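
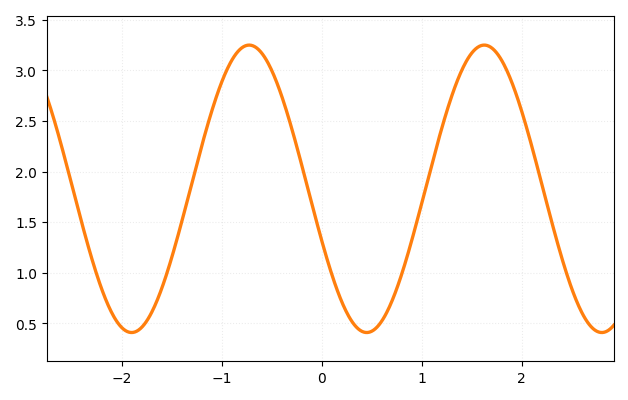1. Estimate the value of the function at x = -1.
2.89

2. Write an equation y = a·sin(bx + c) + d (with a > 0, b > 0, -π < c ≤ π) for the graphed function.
y = 1.42sin(2.67x - 2.77) + 1.83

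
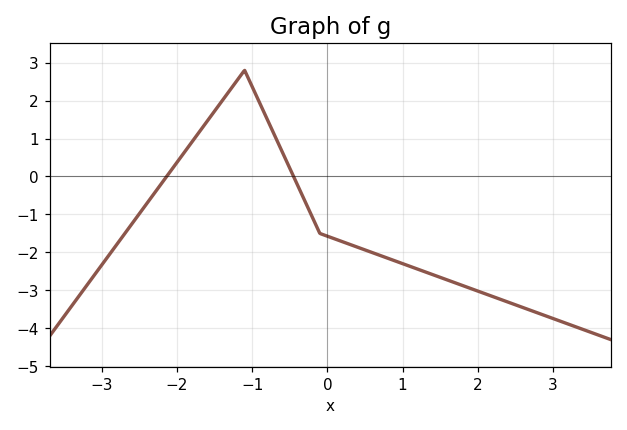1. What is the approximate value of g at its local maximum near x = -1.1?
2.8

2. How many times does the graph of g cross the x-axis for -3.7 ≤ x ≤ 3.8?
2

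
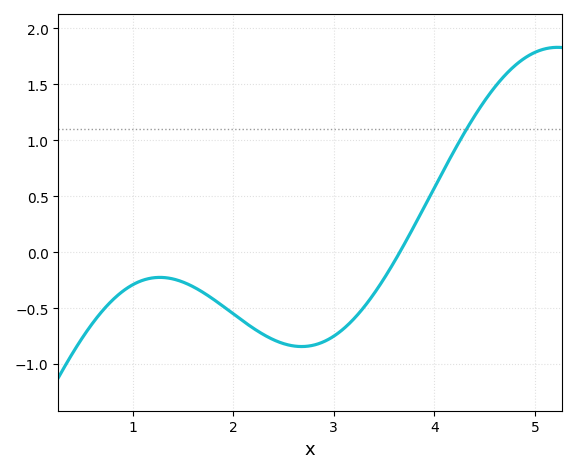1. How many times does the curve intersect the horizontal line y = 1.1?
1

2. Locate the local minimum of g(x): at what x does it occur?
2.7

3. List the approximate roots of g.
3.7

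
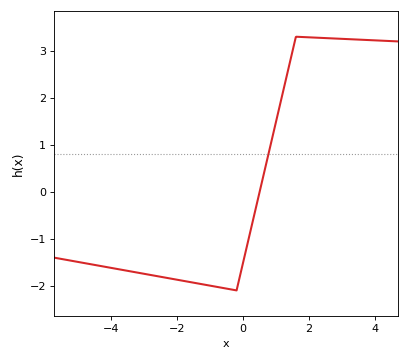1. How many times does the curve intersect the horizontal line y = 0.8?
1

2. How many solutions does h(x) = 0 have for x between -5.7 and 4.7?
1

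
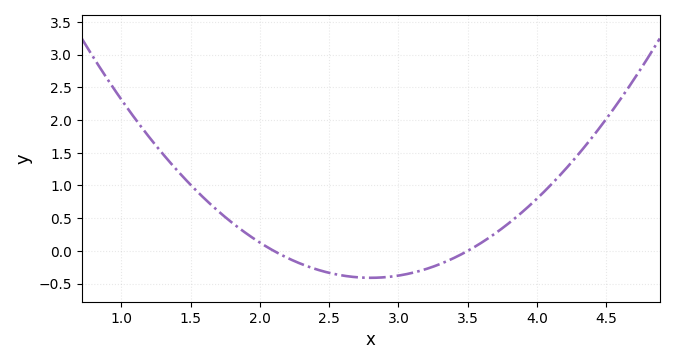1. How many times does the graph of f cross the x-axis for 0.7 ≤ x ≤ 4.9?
2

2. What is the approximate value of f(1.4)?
1.23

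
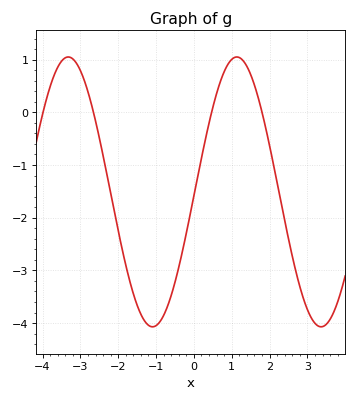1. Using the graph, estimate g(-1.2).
-4.04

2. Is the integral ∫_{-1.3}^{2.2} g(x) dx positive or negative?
negative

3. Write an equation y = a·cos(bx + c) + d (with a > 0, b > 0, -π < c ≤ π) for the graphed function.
y = 2.56cos(1.41x - 1.6) - 1.51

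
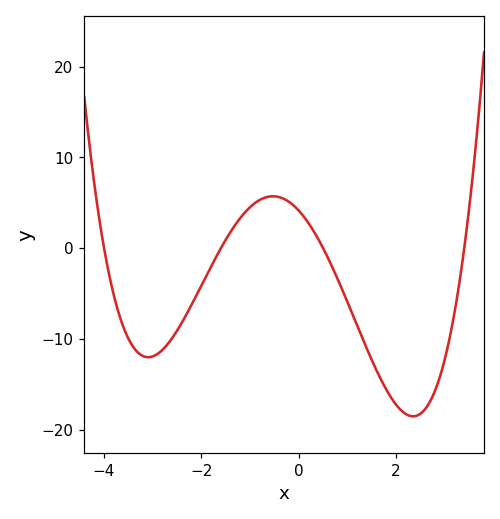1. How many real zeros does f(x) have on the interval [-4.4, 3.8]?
4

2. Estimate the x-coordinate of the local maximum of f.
-0.6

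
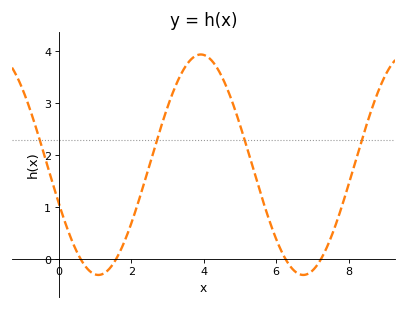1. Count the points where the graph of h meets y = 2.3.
4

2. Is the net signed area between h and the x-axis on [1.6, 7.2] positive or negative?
positive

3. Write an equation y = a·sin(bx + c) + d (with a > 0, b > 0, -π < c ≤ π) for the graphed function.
y = 2.12sin(1.1x - 2.8) + 1.82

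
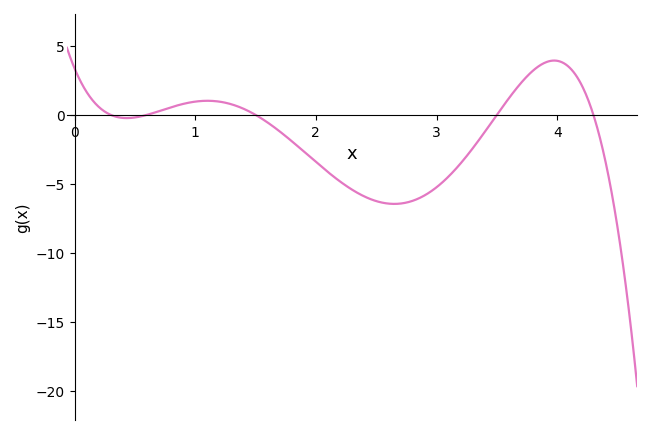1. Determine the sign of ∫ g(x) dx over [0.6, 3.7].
negative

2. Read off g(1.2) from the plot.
0.959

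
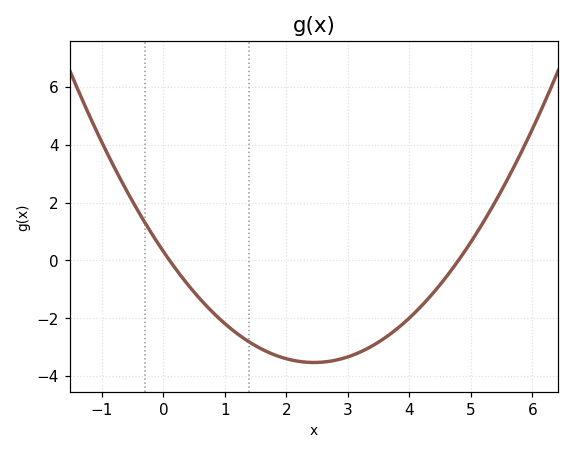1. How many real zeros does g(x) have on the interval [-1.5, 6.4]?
2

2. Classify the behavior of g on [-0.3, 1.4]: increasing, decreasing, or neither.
decreasing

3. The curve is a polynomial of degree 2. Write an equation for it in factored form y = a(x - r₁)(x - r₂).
y = 0.64(x - 0.1)(x - 4.8)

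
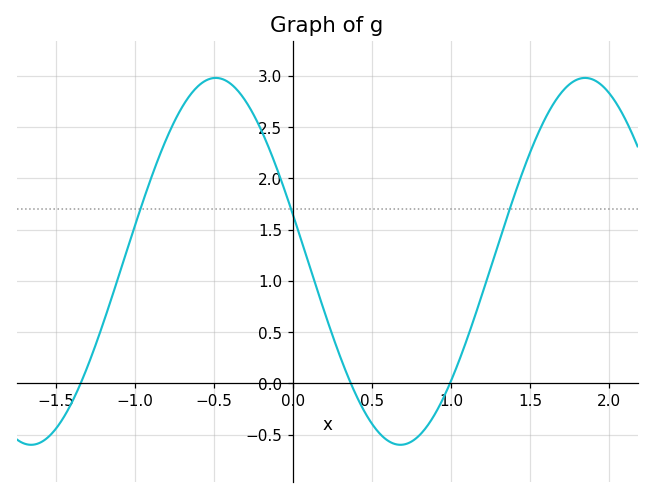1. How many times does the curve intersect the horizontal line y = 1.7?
3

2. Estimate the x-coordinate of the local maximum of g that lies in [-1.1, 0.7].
-0.5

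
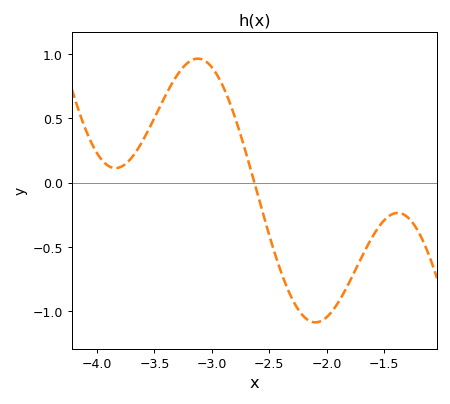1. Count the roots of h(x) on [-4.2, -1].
1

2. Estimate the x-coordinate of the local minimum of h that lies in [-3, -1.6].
-2.1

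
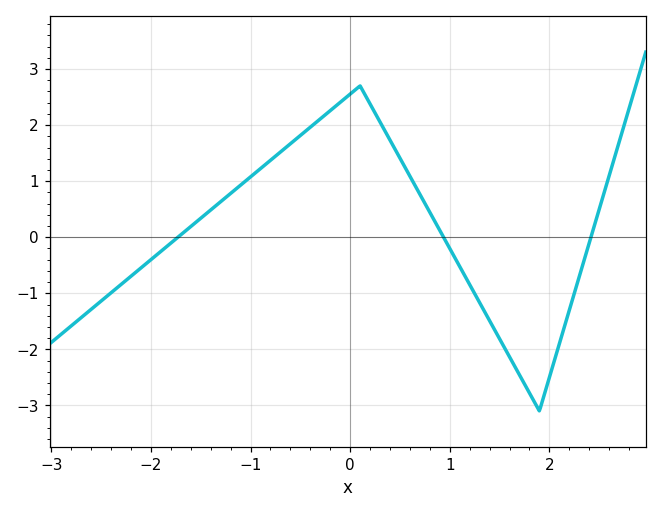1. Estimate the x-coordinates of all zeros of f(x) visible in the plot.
-1.7, 0.9, 2.4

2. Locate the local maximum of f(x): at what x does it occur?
0.1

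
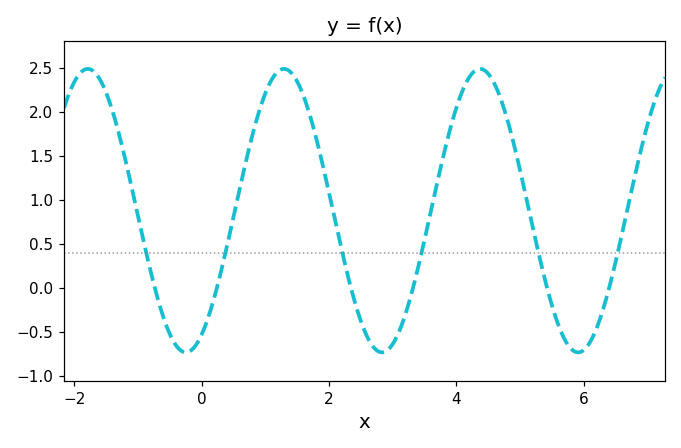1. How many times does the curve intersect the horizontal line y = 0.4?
6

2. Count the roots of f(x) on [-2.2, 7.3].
6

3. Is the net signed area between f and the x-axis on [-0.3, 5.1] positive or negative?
positive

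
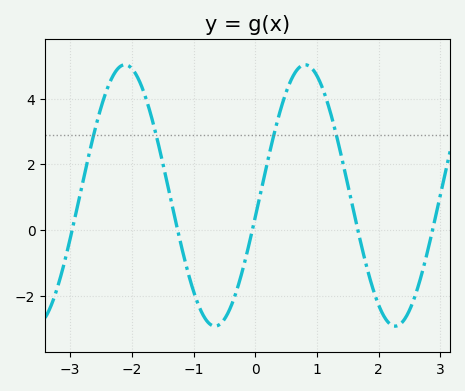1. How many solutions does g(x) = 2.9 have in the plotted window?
4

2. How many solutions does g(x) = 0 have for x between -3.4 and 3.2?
5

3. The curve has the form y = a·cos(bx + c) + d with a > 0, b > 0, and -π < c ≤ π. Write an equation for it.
y = 3.98cos(2.1x - 1.7) + 1.05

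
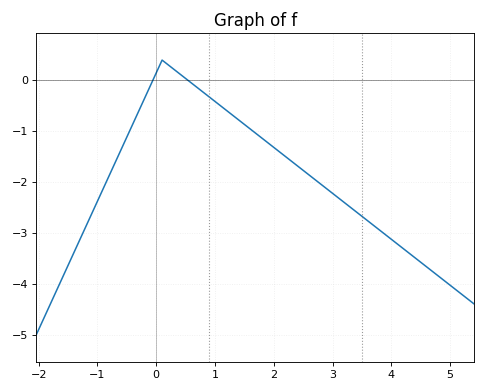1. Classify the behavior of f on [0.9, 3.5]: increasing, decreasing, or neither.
decreasing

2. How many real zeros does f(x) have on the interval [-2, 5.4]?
2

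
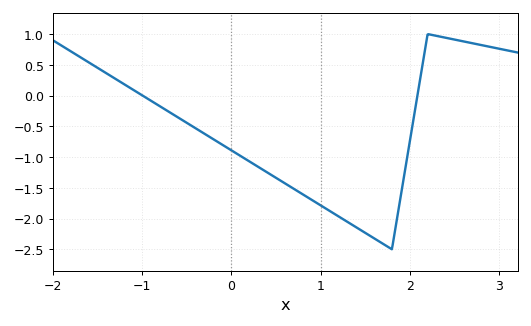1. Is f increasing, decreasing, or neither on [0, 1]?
decreasing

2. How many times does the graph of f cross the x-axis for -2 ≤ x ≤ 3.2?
2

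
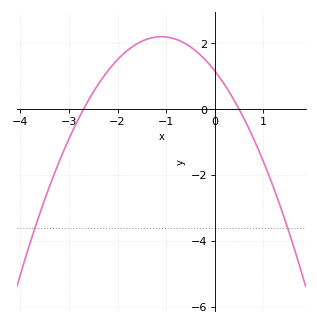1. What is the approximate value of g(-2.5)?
0.516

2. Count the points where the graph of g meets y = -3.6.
2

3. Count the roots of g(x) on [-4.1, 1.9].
2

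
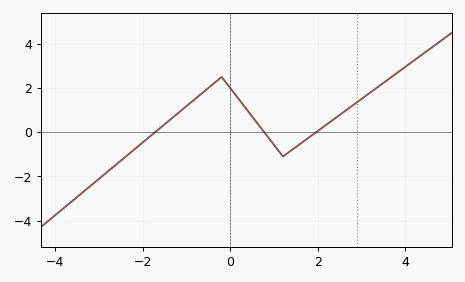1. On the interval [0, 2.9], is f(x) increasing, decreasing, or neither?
neither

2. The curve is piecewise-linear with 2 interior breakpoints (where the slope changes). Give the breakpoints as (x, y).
(-0.2, 2.5); (1.2, -1.1)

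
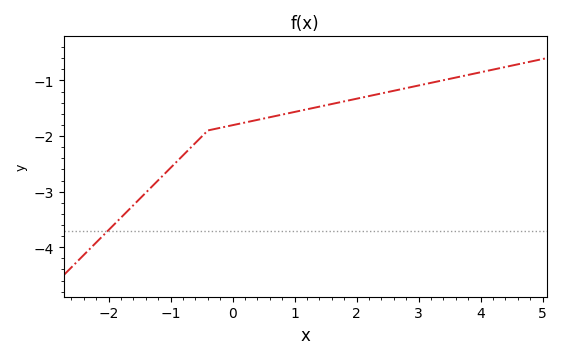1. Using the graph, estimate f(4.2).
-0.8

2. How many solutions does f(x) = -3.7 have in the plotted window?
1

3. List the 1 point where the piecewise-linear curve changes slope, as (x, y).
(-0.4, -1.9)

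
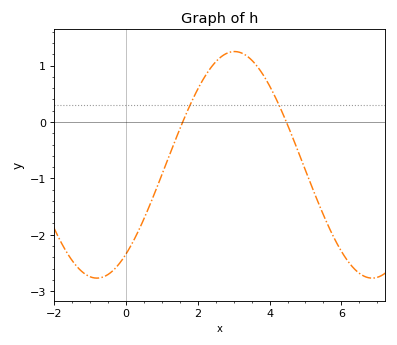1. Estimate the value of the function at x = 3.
1.2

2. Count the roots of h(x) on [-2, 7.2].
2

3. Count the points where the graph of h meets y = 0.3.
2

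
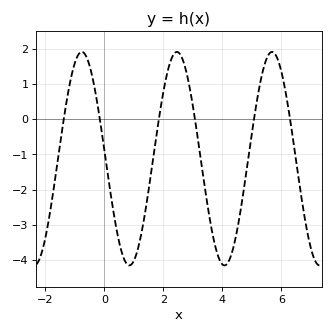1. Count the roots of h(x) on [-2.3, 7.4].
6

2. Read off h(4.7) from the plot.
-2.13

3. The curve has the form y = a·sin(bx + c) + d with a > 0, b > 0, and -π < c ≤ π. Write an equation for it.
y = 3.04sin(1.95x + 3.06) - 1.12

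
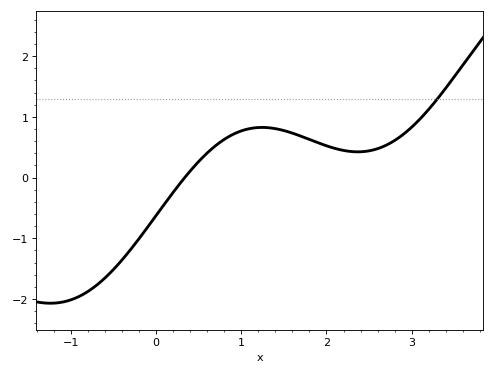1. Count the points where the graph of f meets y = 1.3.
1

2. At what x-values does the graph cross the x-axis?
0.3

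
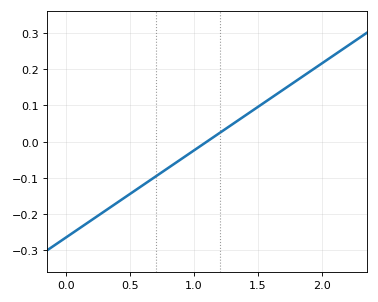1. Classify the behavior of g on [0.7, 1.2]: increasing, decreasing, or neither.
increasing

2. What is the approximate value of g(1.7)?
0.144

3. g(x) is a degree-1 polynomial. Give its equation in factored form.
y = 0.24(x - 1.1)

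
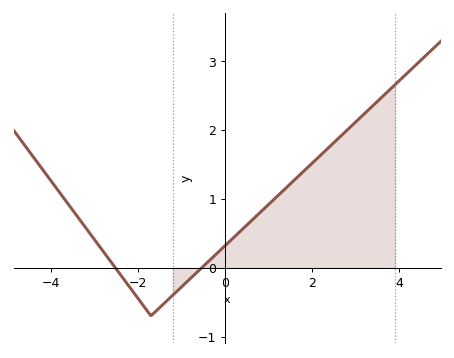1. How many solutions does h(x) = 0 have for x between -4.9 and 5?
2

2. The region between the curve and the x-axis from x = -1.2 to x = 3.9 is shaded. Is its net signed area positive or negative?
positive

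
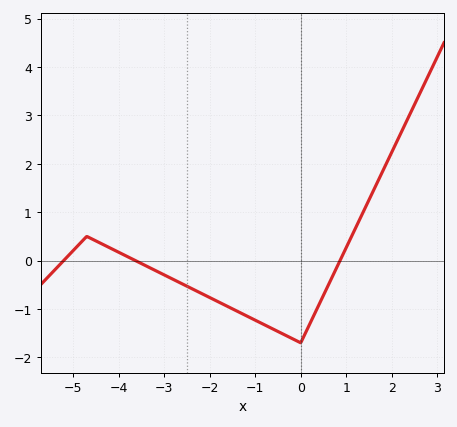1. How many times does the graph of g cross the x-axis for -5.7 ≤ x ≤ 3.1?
3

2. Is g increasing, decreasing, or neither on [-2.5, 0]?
decreasing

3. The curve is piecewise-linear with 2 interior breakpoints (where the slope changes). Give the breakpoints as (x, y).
(-4.7, 0.5); (0, -1.7)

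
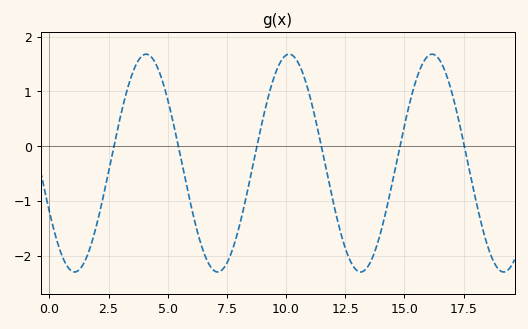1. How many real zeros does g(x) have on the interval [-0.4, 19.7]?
6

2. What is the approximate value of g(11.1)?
0.8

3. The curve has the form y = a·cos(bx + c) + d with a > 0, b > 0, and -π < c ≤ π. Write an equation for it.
y = 1.99cos(1x + 2) - 0.31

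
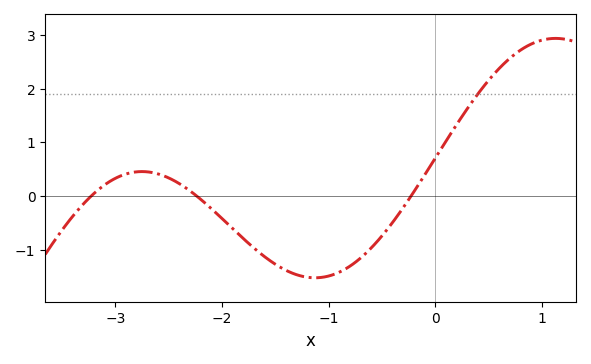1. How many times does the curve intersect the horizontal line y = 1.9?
1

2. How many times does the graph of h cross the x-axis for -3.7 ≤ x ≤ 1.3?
3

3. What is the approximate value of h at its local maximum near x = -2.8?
0.5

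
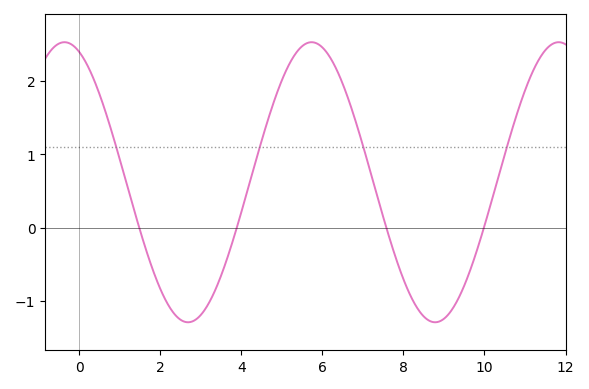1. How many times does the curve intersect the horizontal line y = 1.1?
4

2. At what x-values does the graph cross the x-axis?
1.4, 3.8, 7.6, 10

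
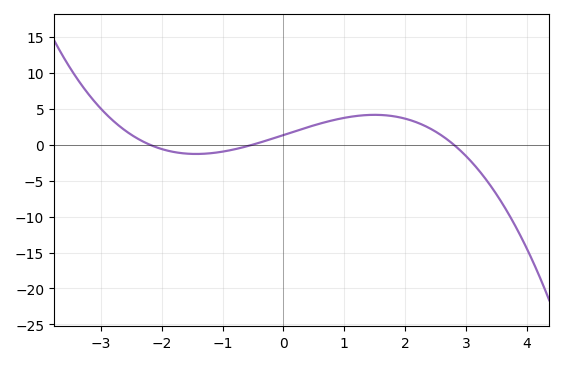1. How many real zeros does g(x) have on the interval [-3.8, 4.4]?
3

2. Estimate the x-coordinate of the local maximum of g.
1.6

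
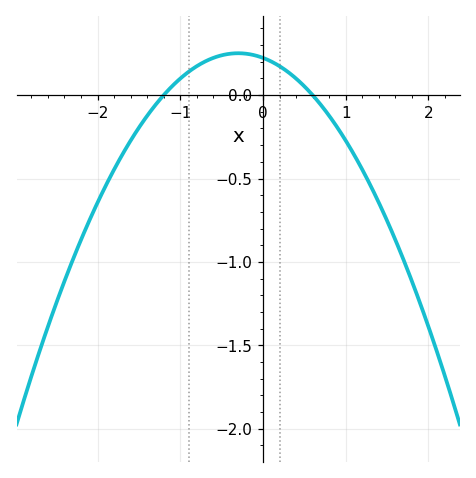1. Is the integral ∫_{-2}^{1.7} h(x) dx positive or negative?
negative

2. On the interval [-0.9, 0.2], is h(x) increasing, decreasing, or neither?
neither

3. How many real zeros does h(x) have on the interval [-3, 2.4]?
2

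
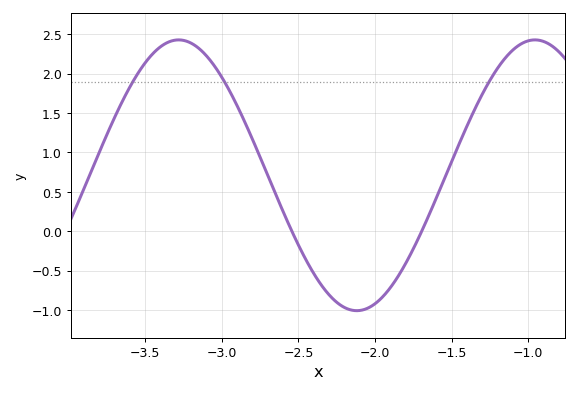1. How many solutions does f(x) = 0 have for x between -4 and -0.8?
2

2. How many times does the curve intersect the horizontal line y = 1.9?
3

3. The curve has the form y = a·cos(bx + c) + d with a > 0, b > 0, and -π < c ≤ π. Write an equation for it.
y = 1.72cos(2.7x + 2.6) + 0.71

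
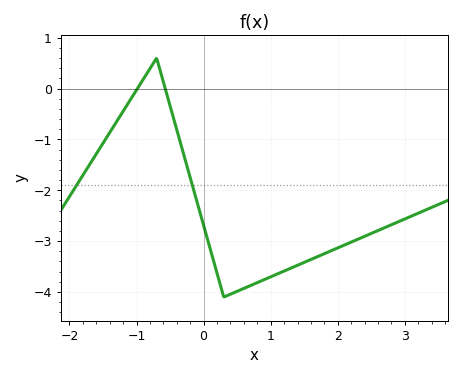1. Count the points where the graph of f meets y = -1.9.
2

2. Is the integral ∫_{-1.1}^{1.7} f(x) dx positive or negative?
negative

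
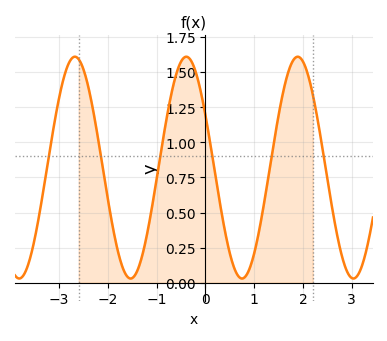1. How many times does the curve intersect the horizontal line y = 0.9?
6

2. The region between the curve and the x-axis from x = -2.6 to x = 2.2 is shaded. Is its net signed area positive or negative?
positive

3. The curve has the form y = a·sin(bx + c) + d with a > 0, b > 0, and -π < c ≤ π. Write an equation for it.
y = 0.79sin(2.75x + 2.65) + 0.82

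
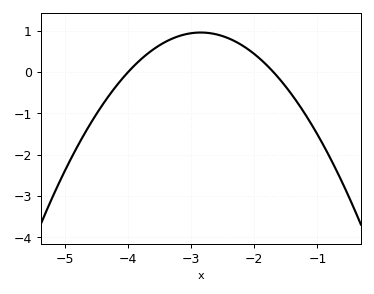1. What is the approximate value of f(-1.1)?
-1.3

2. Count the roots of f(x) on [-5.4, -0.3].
2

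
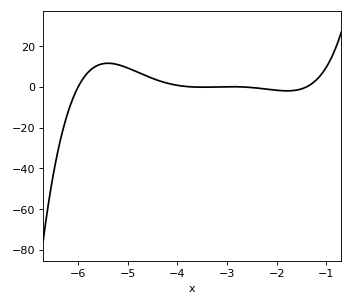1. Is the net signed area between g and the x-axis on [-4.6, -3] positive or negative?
positive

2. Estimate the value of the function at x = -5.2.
10.9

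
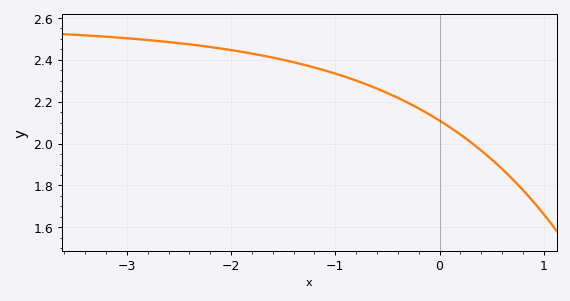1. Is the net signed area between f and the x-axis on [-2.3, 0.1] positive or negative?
positive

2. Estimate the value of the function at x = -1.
2.34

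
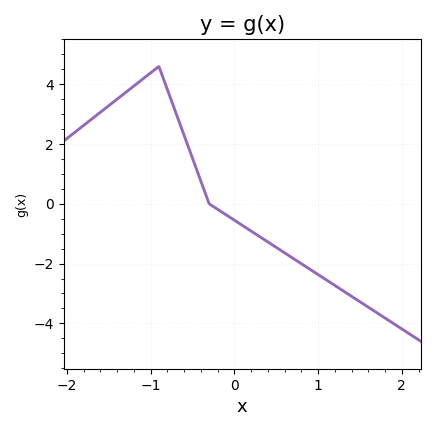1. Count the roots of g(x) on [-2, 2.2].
1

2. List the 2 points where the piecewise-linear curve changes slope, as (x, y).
(-0.9, 4.6); (-0.3, 0)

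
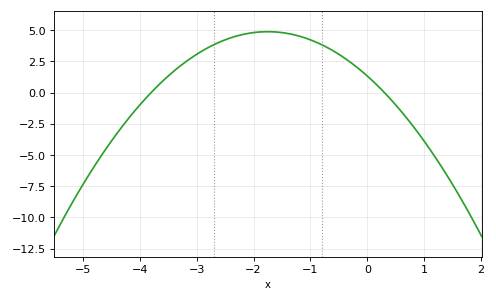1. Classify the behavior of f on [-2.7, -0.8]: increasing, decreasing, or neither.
neither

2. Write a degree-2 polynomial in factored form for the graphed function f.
y = -1.16(x + 3.8)(x - 0.3)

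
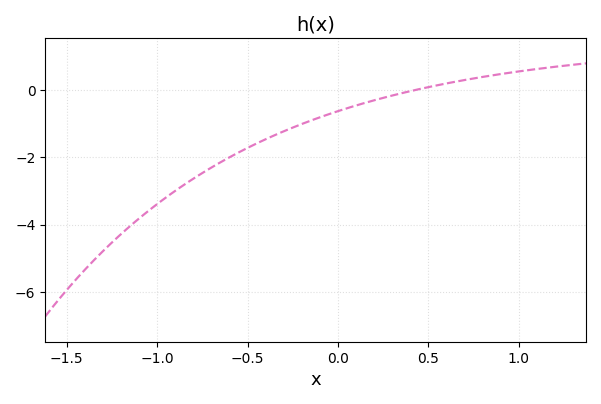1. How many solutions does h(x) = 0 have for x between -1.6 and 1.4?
1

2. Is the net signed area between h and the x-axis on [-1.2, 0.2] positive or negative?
negative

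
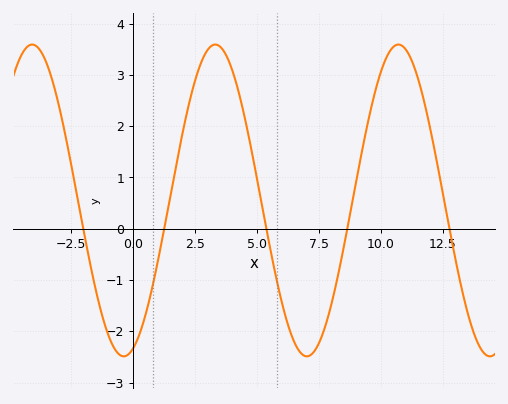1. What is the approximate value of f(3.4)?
3.6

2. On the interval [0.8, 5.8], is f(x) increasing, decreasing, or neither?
neither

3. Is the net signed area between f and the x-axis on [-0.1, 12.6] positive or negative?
positive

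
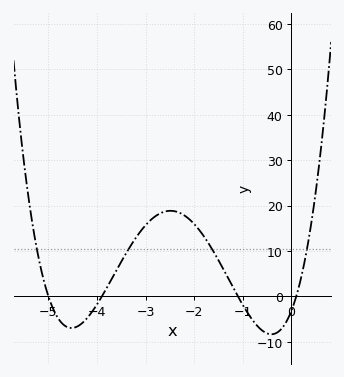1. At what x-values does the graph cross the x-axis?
-5, -3.9, -1.1, 0.1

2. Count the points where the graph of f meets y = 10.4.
4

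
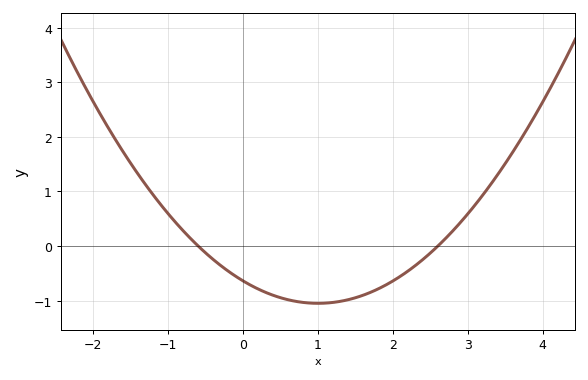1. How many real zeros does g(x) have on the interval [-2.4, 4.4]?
2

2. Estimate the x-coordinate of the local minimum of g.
1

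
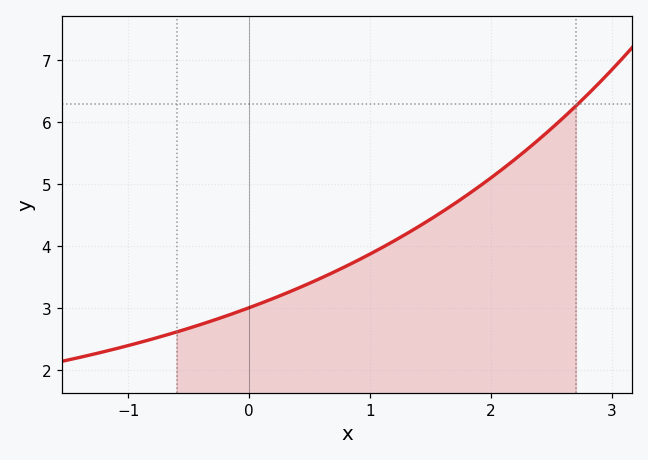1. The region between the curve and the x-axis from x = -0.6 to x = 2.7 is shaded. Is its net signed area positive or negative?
positive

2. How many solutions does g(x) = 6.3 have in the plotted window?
1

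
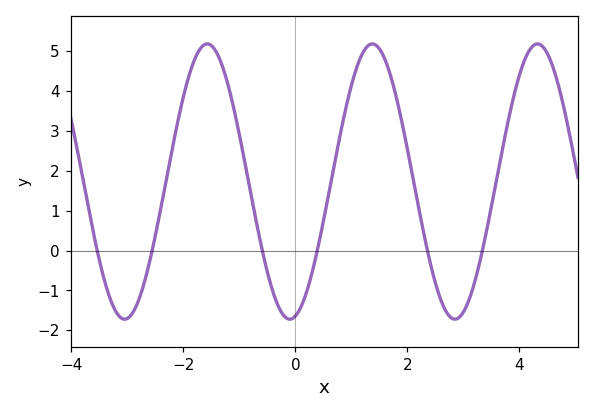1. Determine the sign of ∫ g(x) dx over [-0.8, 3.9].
positive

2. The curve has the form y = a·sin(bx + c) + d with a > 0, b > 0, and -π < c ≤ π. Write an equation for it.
y = 3.45sin(2.1x - 1.4) + 1.73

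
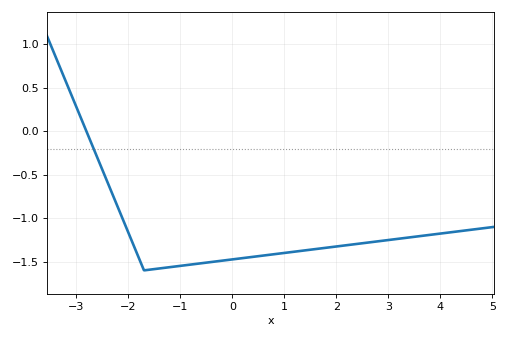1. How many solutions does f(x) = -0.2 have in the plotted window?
1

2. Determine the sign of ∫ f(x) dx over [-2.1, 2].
negative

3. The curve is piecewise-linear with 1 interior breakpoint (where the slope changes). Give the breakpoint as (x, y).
(-1.7, -1.6)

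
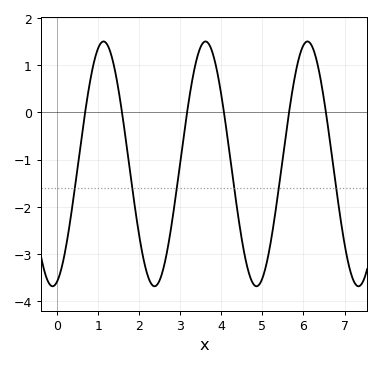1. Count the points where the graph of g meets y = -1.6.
6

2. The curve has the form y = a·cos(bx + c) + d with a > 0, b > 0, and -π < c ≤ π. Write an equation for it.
y = 2.59cos(2.5x - 2.9) - 1.09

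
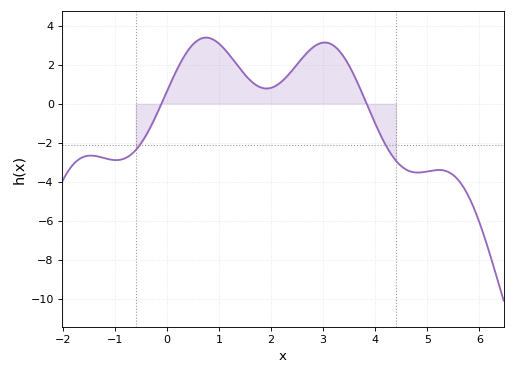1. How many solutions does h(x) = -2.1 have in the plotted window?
2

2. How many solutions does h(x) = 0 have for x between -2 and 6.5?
2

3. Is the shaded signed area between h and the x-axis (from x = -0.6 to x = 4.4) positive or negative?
positive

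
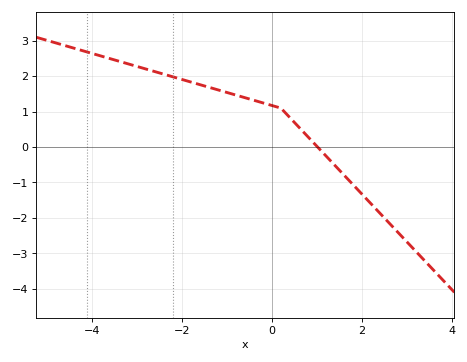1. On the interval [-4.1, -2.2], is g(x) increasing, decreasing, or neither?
decreasing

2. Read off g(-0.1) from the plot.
1.21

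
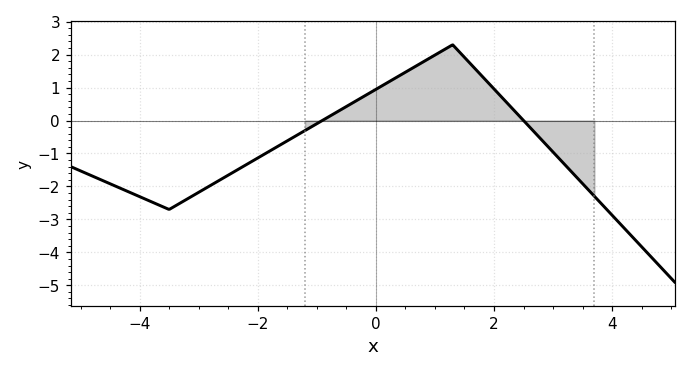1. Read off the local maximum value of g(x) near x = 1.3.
2.3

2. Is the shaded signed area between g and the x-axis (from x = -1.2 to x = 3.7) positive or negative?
positive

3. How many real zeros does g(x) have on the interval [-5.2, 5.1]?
2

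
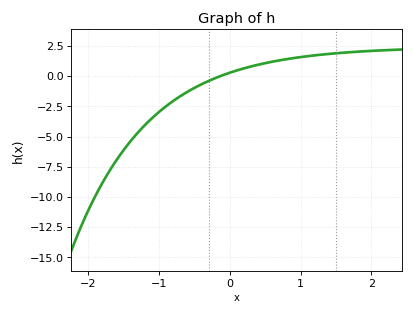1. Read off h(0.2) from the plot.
0.6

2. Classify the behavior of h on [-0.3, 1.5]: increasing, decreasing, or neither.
increasing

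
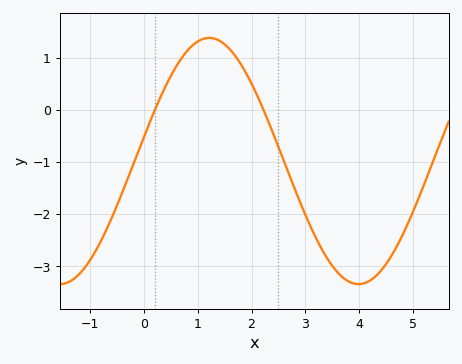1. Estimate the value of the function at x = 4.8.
-2.4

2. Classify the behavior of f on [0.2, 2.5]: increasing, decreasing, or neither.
neither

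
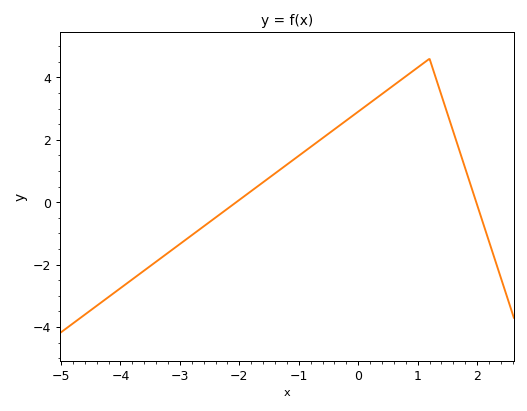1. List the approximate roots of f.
-2, 2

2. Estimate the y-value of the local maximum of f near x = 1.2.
4.6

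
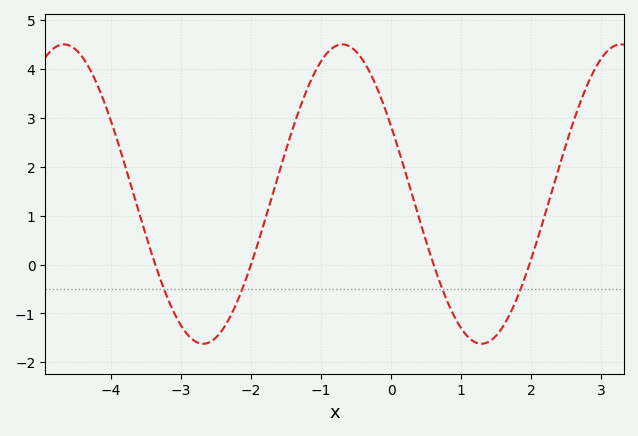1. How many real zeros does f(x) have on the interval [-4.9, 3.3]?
4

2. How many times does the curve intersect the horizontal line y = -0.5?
4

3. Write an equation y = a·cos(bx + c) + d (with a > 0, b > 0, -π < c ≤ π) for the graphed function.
y = 3.06cos(1.58x + 1.1) + 1.44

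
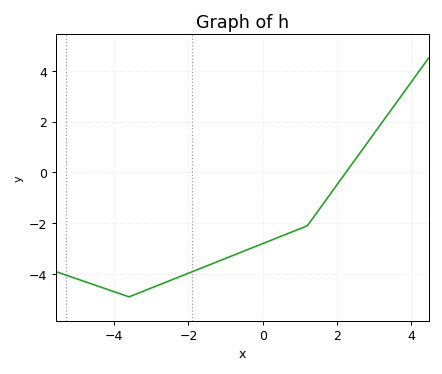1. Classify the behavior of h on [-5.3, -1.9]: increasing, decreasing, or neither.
neither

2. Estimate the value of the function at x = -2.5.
-4.26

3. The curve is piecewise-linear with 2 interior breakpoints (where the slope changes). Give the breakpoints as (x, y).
(-3.6, -4.9); (1.2, -2.1)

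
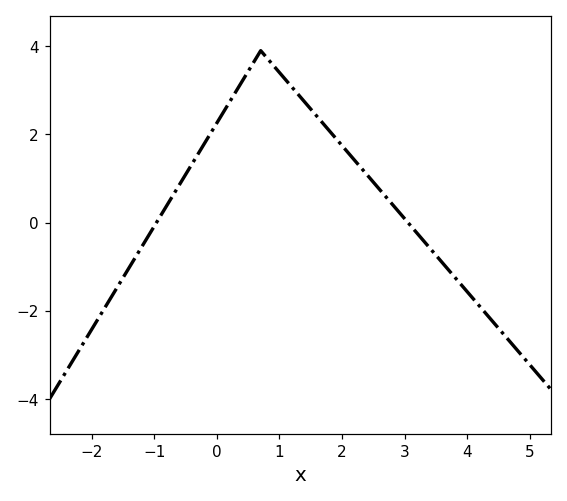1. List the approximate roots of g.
-0.963, 3.05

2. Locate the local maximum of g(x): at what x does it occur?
0.699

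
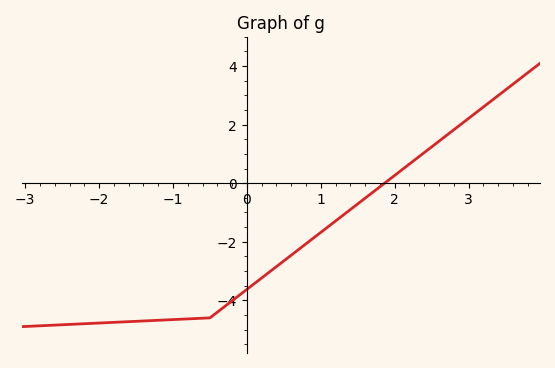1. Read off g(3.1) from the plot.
2.4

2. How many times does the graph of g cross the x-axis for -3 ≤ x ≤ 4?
1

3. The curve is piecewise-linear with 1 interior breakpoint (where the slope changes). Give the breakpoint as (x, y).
(-0.5, -4.6)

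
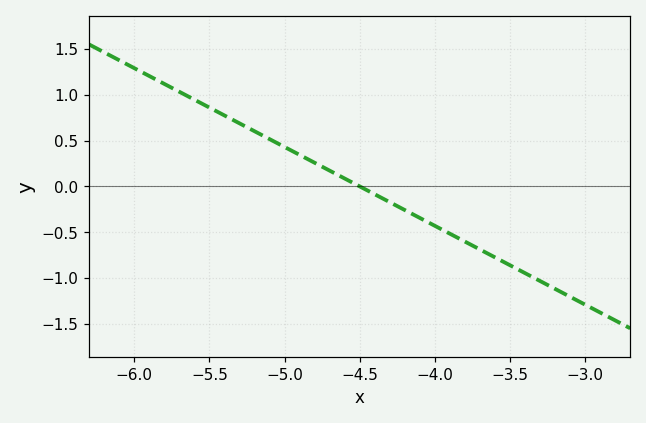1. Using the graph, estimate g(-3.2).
-1.12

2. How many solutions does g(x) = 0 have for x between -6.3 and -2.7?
1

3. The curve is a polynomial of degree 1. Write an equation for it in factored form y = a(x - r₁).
y = -0.86(x + 4.5)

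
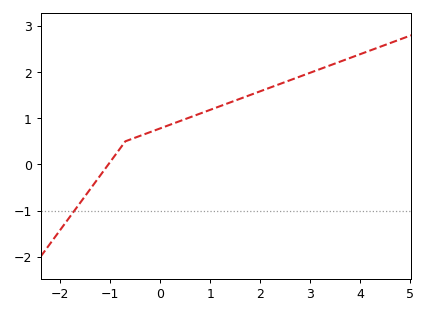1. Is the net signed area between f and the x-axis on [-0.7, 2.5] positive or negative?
positive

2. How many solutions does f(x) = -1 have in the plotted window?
1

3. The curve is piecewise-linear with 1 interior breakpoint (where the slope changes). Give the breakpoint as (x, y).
(-0.7, 0.5)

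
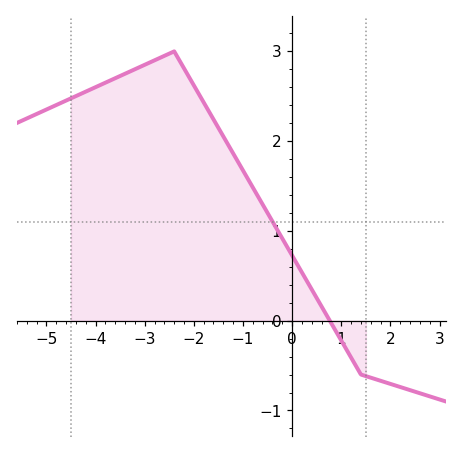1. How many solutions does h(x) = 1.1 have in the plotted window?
1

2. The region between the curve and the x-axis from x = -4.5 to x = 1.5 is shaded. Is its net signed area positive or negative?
positive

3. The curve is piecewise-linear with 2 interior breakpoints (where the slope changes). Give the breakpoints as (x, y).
(-2.4, 3); (1.4, -0.6)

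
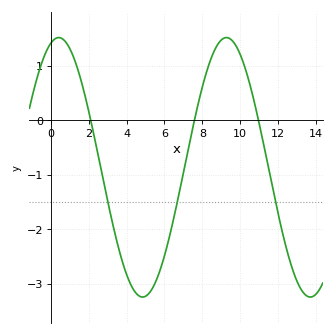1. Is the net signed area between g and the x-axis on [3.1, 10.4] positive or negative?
negative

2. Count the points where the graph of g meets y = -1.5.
3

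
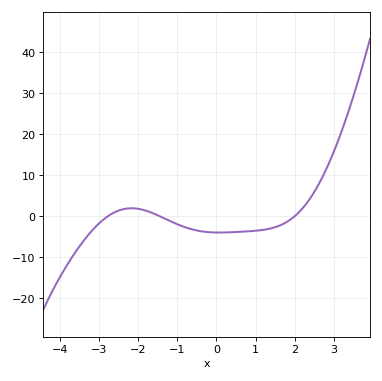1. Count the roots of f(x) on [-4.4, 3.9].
3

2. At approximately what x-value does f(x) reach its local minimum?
0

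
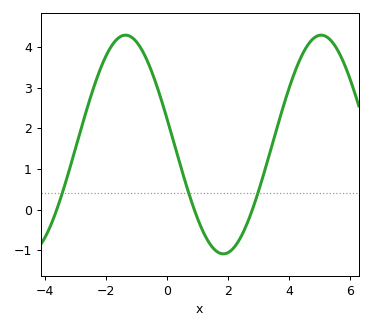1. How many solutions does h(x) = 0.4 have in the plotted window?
3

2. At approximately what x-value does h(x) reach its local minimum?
1.84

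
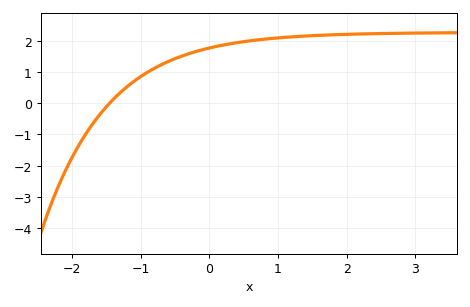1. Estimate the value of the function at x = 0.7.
2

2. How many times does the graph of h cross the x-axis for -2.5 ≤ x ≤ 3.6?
1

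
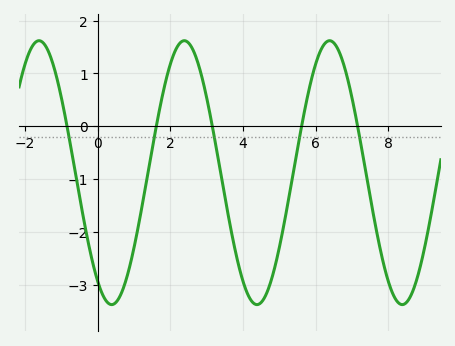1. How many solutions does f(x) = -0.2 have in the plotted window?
5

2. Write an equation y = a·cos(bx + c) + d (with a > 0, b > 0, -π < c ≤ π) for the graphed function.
y = 2.5cos(1.57x + 2.54) - 0.88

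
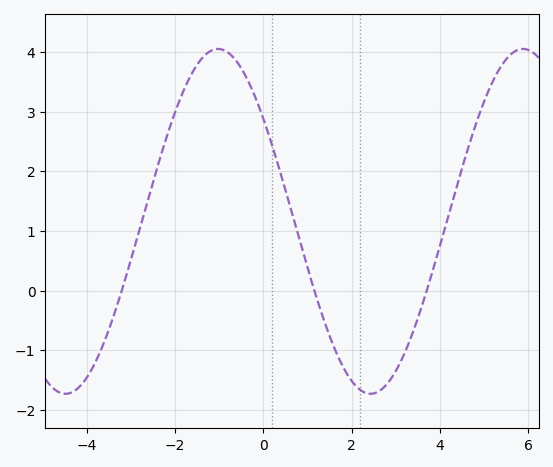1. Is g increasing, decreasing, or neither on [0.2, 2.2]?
decreasing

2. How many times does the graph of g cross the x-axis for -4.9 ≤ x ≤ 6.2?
3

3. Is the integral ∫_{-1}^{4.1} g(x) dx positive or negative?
positive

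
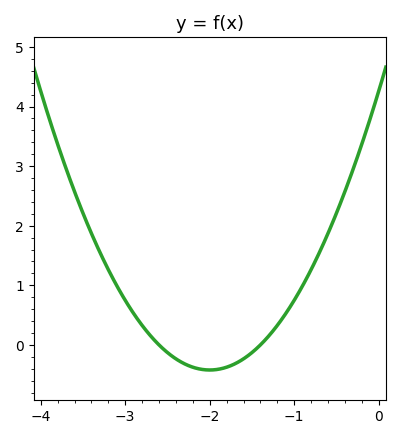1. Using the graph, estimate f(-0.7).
1.6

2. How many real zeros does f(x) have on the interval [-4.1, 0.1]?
2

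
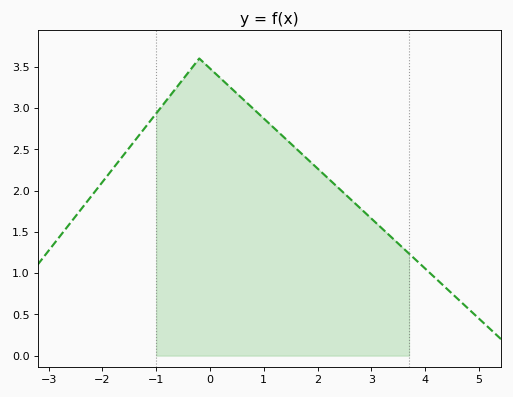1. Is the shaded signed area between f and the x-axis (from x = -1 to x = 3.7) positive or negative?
positive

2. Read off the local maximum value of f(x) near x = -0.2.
3.6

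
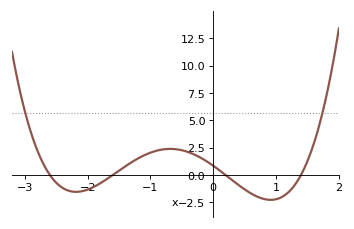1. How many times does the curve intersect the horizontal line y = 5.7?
2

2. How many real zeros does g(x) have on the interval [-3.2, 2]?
4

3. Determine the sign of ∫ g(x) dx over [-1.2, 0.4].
positive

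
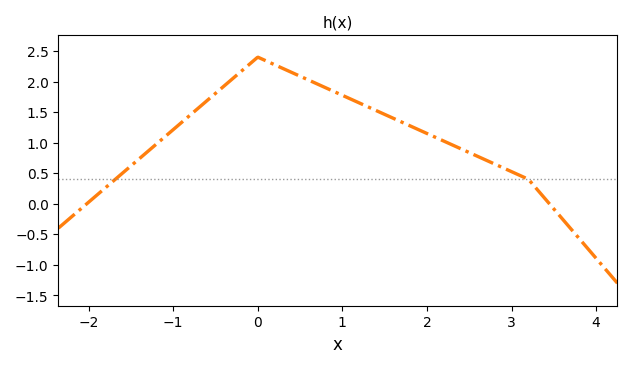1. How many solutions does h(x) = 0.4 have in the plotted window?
2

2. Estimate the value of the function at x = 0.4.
2.15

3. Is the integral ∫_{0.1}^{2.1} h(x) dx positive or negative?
positive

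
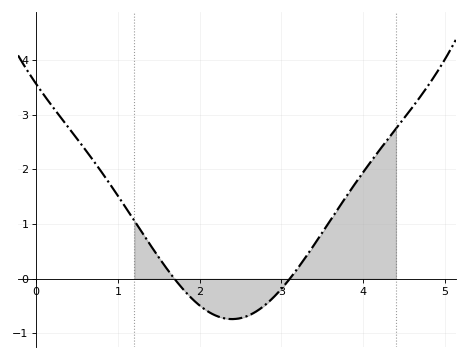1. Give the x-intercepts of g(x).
1.69, 3.1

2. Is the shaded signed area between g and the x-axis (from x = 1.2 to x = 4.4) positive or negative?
positive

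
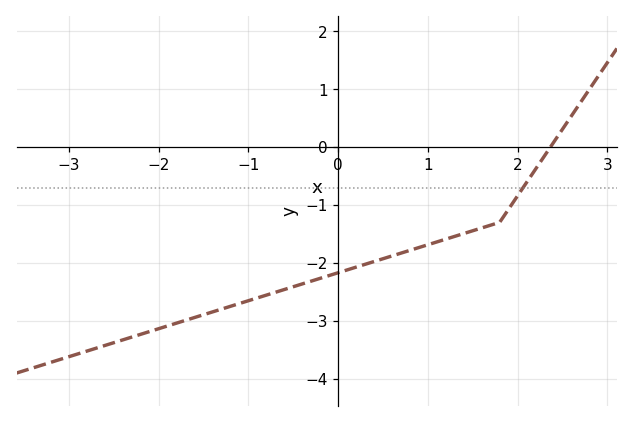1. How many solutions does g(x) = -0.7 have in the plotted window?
1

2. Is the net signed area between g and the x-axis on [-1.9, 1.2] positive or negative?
negative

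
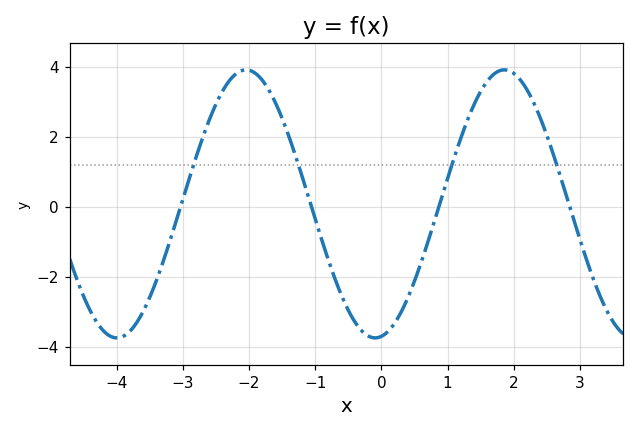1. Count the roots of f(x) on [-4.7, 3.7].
4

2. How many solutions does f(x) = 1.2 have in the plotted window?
4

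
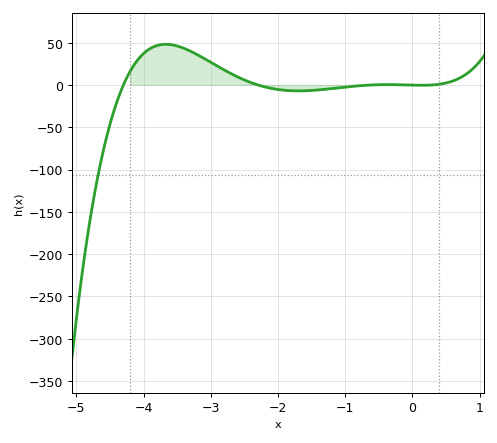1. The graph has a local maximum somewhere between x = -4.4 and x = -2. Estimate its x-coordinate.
-3.67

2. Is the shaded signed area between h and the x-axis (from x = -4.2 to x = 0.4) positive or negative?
positive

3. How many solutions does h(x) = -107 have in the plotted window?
1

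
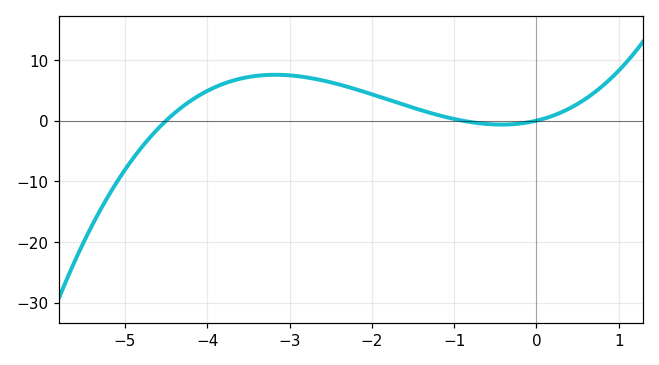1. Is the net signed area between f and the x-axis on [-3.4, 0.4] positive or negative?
positive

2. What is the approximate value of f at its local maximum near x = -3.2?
8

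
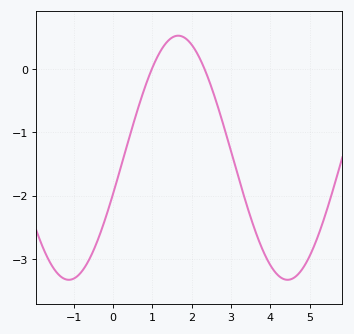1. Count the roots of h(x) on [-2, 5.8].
2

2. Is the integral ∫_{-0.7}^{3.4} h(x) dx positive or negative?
negative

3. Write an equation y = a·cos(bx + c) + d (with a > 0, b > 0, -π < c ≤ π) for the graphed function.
y = 1.93cos(1.13x - 1.87) - 1.4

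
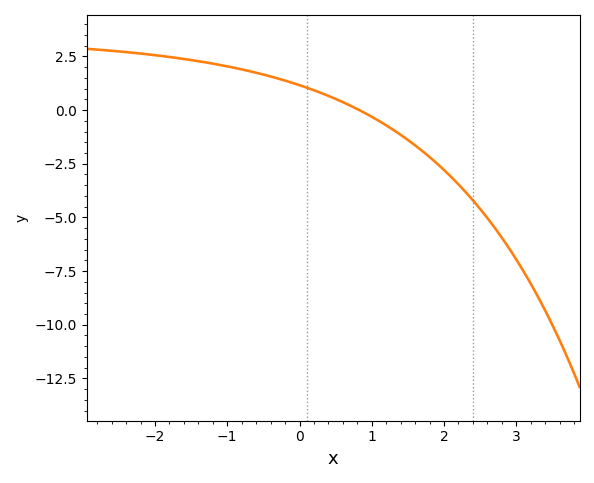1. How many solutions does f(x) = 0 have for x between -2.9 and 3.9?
1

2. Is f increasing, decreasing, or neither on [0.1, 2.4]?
decreasing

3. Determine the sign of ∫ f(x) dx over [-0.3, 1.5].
positive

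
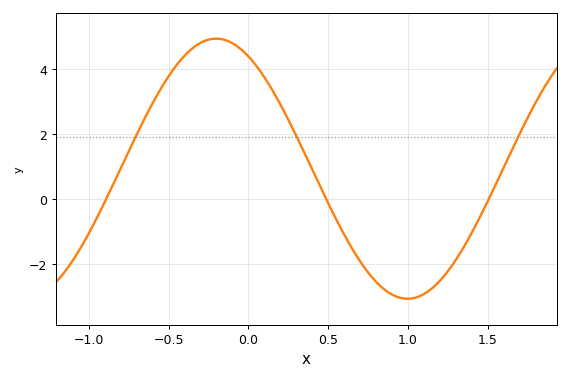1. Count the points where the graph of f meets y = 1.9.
3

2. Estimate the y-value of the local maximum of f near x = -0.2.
5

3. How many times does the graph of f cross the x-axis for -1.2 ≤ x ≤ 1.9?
3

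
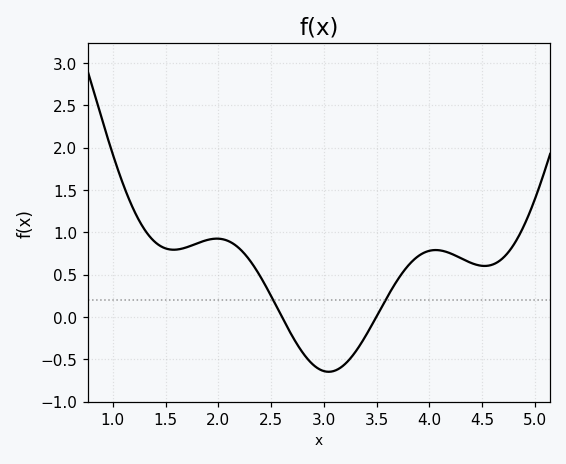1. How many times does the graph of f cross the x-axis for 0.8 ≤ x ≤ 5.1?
2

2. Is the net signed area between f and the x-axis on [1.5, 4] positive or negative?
positive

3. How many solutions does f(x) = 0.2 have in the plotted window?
2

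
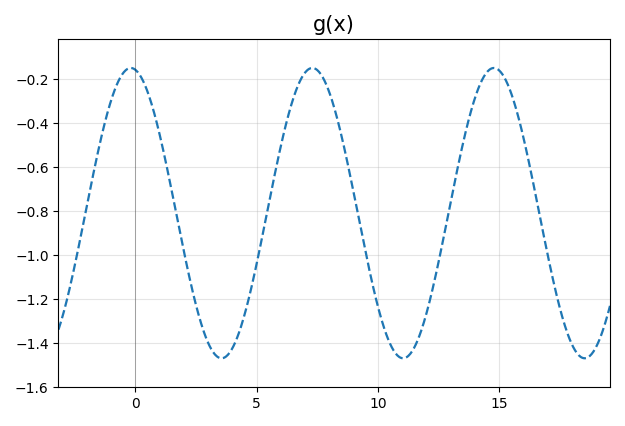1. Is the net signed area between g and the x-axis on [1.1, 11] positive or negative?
negative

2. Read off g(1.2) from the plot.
-0.54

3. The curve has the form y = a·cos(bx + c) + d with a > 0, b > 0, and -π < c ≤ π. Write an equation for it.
y = 0.66cos(0.84x + 0.15) - 0.81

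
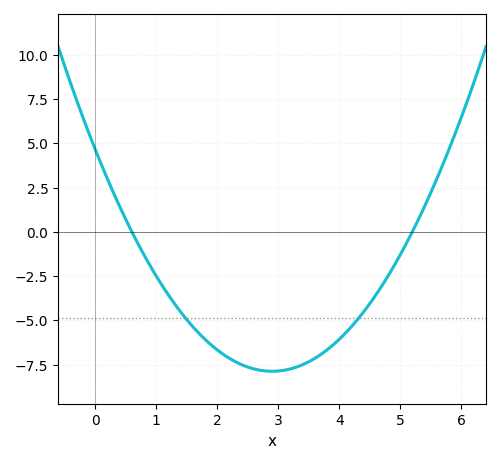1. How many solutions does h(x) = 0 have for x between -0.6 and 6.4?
2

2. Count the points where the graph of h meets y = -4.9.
2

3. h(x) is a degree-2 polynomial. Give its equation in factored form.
y = 1.49(x - 0.6)(x - 5.2)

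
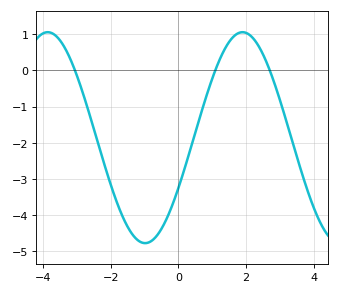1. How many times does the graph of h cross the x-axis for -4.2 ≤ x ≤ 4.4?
3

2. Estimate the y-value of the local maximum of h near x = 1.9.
1.06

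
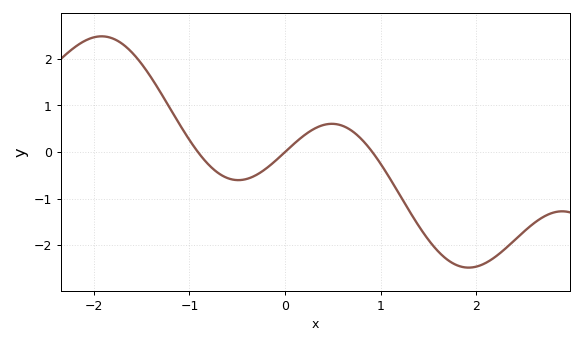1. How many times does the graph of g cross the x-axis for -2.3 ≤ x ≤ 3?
3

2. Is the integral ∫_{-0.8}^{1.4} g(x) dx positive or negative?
negative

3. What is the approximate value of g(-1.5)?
1.89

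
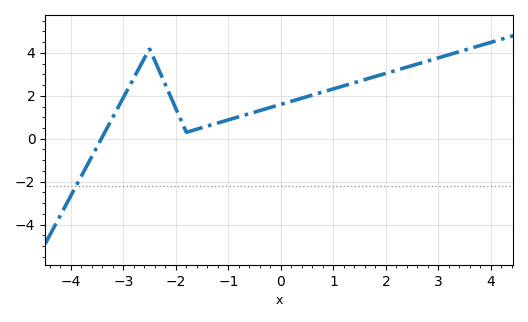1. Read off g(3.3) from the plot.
3.99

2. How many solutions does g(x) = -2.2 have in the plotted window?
1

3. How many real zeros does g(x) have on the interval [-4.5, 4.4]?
1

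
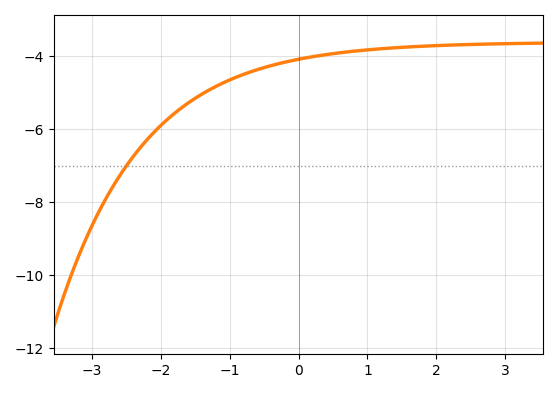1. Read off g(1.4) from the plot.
-3.78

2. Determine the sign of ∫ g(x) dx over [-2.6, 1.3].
negative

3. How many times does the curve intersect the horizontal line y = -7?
1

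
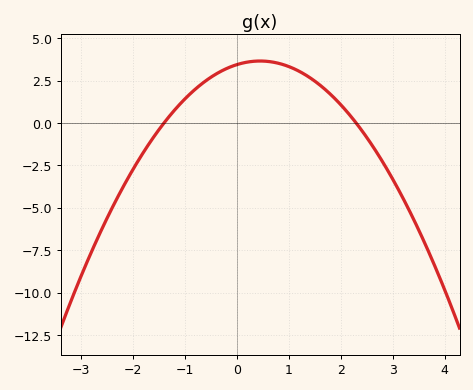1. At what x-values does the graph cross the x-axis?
-1.4, 2.3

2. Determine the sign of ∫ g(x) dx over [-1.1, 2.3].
positive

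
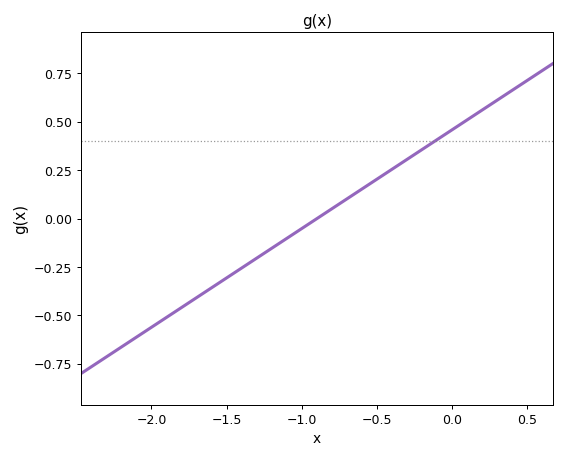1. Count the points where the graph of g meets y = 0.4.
1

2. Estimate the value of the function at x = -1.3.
-0.2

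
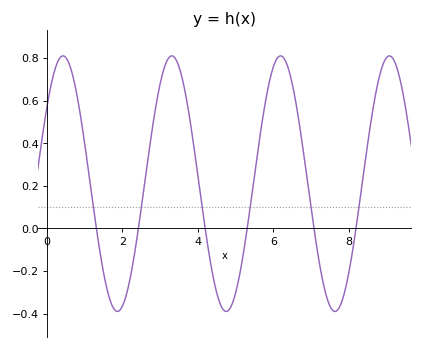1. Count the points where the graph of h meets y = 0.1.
6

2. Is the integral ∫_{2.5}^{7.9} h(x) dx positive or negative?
positive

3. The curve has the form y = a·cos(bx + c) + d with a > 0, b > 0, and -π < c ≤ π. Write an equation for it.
y = 0.6cos(2.2x - 0.93) + 0.21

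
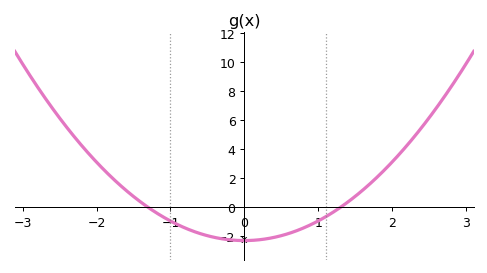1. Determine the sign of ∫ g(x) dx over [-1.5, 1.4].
negative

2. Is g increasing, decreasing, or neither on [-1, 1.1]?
neither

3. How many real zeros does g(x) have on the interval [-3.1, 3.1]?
2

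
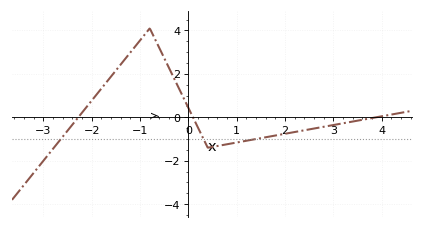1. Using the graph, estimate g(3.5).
-0.2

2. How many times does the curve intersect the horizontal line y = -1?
3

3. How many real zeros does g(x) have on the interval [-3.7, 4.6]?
3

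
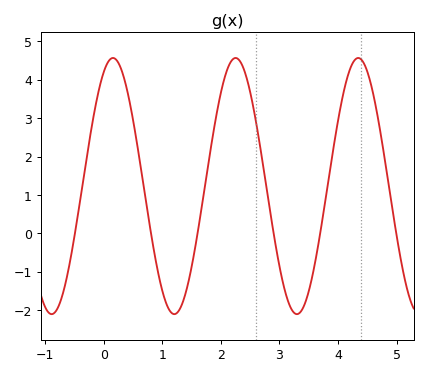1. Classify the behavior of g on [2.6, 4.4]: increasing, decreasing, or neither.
neither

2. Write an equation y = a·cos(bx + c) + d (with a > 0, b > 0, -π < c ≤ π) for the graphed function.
y = 3.34cos(3x - 0.47) + 1.23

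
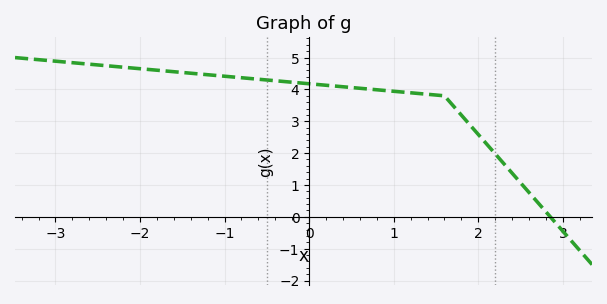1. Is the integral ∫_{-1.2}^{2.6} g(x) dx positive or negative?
positive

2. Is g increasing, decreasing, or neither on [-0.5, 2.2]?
decreasing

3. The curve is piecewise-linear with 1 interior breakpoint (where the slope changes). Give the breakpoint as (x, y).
(1.6, 3.8)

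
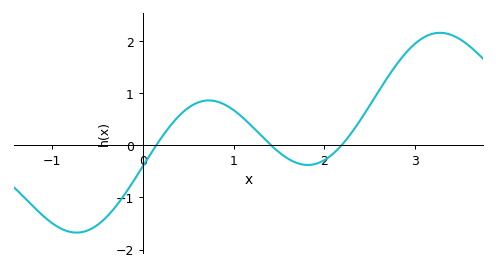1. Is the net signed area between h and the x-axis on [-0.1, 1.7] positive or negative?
positive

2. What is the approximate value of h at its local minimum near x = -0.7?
-1.7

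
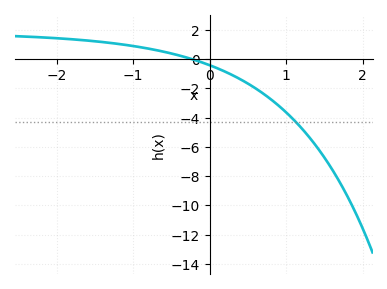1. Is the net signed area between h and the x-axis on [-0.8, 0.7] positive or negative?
negative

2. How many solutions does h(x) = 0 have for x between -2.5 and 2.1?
1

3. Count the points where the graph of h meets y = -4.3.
1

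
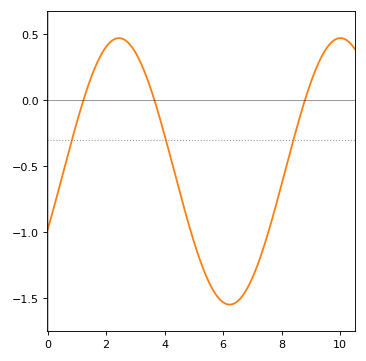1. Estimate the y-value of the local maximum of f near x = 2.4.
0.45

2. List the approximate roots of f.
1.2, 3.6, 8.8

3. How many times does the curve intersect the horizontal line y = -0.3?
3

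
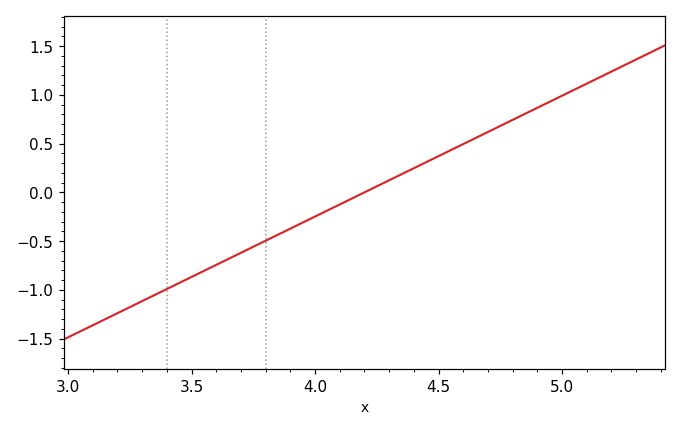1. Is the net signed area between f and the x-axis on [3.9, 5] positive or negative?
positive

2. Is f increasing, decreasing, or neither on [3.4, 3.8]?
increasing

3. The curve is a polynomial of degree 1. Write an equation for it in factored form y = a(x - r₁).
y = 1.24(x - 4.2)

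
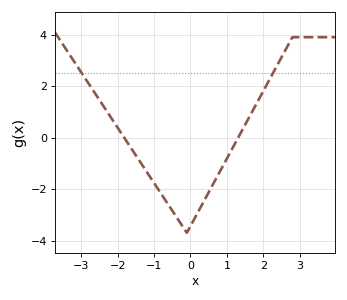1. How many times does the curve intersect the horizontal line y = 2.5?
2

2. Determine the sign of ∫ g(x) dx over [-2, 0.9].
negative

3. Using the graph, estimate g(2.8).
4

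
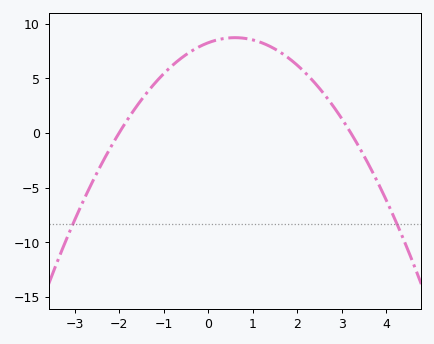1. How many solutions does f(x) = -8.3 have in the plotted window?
2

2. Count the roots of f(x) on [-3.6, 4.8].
2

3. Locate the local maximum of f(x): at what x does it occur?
0.6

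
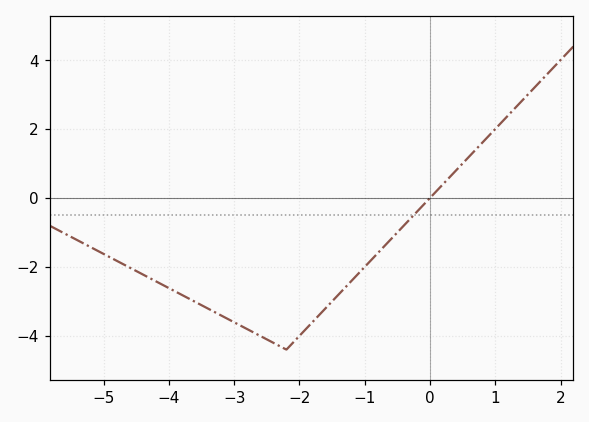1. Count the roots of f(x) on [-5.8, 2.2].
1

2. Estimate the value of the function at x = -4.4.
-2.22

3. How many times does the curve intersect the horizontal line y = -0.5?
1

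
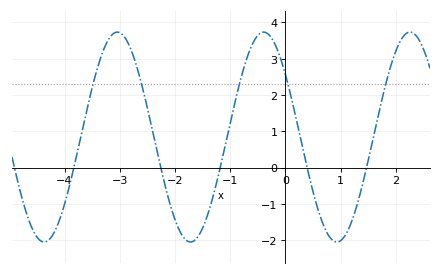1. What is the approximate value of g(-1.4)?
-1.3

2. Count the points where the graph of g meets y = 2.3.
5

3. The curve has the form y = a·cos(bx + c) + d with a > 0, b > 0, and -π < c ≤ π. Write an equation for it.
y = 2.89cos(2.4x + 0.93) + 0.84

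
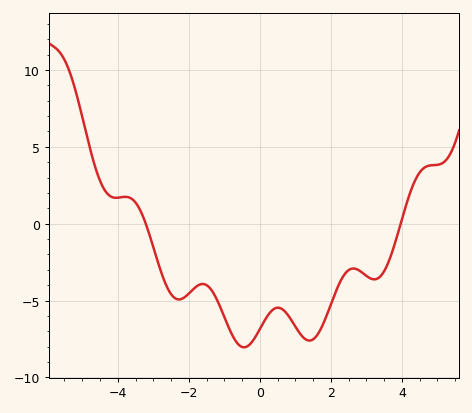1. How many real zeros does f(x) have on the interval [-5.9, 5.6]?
2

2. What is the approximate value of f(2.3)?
-3.61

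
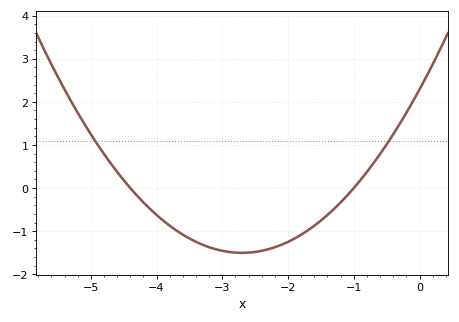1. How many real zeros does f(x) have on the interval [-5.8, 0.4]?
2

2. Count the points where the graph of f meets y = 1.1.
2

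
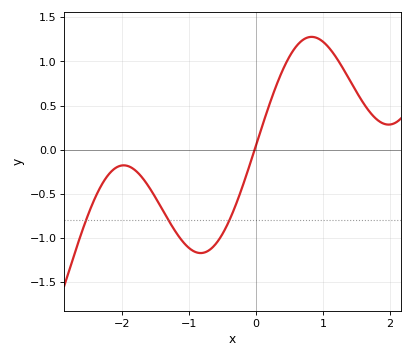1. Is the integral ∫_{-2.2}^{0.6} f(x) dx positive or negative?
negative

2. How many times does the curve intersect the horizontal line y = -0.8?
3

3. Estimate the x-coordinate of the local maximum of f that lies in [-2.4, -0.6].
-1.98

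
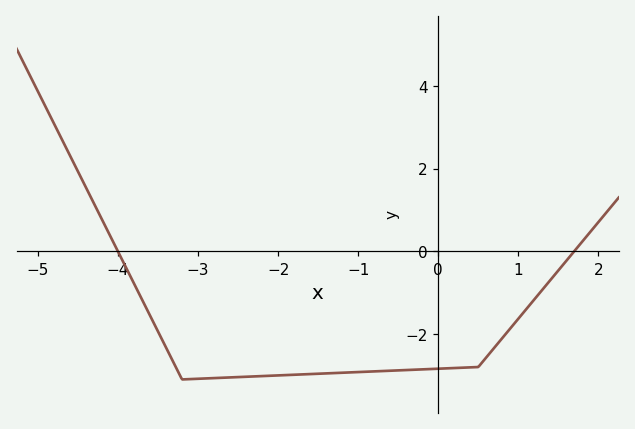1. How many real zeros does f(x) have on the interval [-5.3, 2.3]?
2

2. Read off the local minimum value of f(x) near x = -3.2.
-3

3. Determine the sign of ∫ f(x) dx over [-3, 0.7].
negative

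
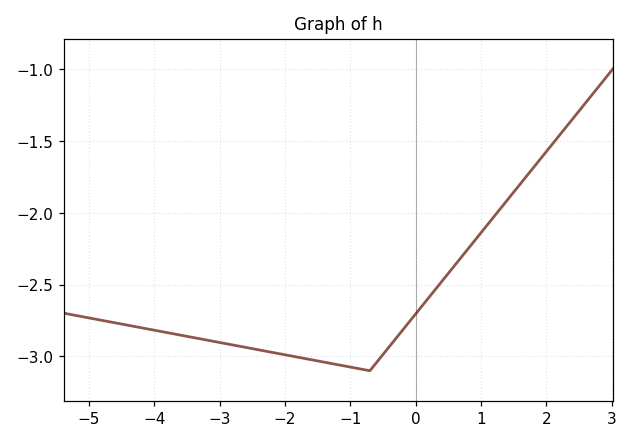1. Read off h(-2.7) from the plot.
-2.93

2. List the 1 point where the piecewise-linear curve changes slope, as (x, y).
(-0.7, -3.1)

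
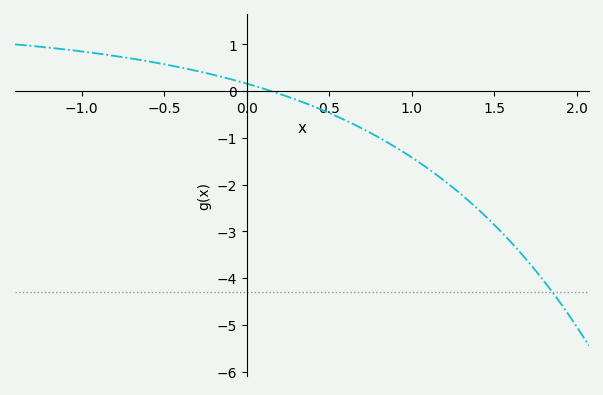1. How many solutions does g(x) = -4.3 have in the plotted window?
1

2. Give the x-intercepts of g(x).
0.148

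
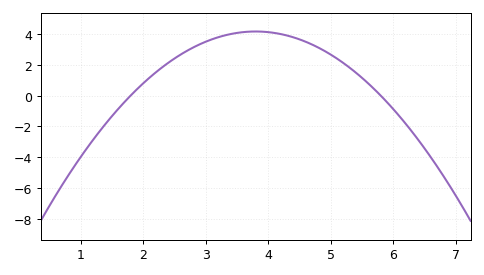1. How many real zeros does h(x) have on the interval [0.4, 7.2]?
2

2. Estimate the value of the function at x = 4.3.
3.9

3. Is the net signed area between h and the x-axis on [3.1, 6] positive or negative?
positive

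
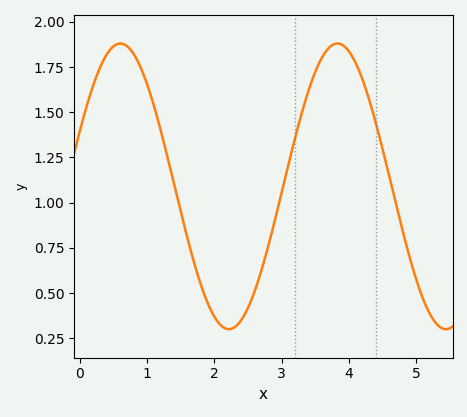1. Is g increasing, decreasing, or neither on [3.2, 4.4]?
neither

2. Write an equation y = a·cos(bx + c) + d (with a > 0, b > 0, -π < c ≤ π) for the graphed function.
y = 0.79cos(1.9x - 1.2) + 1.09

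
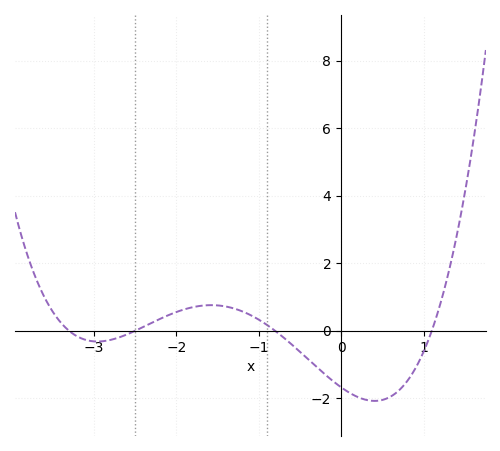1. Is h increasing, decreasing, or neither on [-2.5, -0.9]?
neither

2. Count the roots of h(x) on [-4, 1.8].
4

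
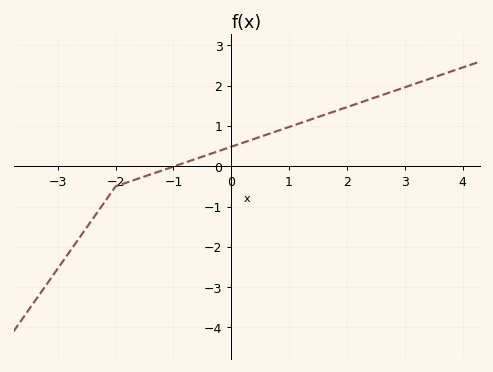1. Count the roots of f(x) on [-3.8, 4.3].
1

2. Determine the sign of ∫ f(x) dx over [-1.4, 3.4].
positive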